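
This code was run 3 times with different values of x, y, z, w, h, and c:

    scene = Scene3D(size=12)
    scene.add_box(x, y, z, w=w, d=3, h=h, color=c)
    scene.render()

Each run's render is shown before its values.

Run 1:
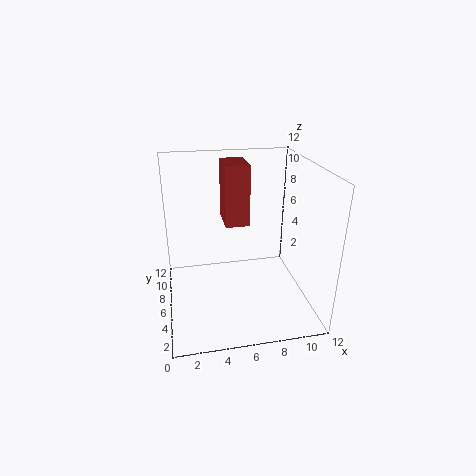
x = 5; y = 6; z = 7; w = 2; h = 5; c = 'brown'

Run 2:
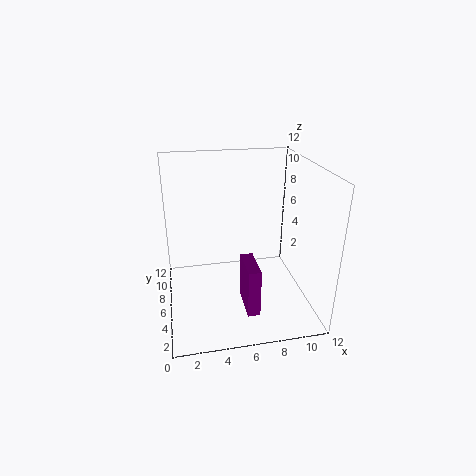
x = 6; y = 2; z = 1; w = 1; h = 4; c = 'purple'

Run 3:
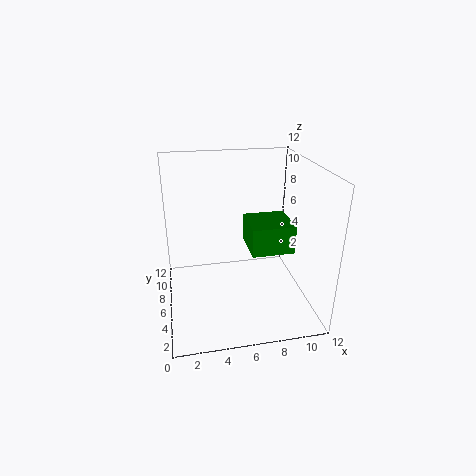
x = 6; y = 1; z = 7; w = 3; h = 2; c = 'green'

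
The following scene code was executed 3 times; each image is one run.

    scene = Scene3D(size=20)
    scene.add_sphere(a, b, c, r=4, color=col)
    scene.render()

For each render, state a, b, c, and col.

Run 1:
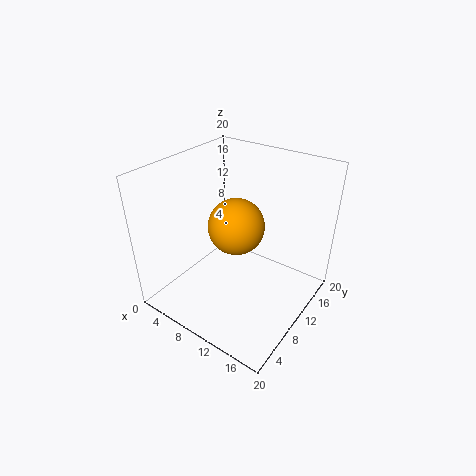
a = 9
b = 11
c = 11
col = 'orange'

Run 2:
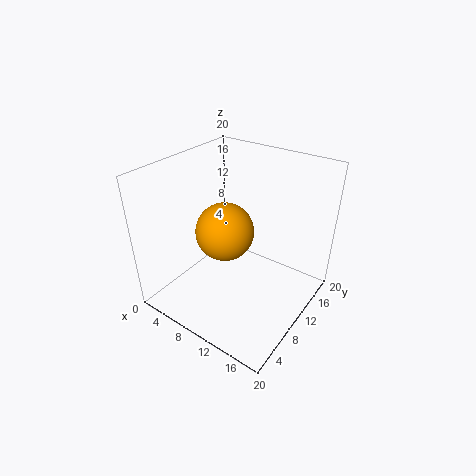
a = 8.5
b = 9
c = 11
col = 'orange'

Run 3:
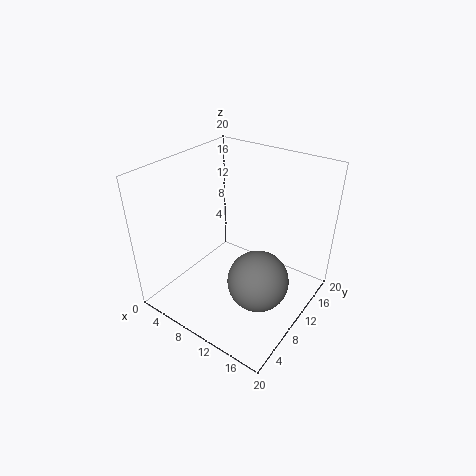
a = 15
b = 7.5
c = 6.5
col = 'gray'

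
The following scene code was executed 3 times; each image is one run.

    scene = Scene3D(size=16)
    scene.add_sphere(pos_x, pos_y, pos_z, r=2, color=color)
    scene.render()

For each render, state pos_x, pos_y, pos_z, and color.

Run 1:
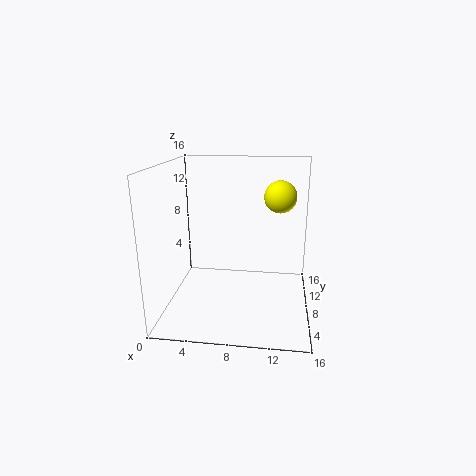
pos_x = 12.5; pos_y = 13.5; pos_z = 11.5; color = 'yellow'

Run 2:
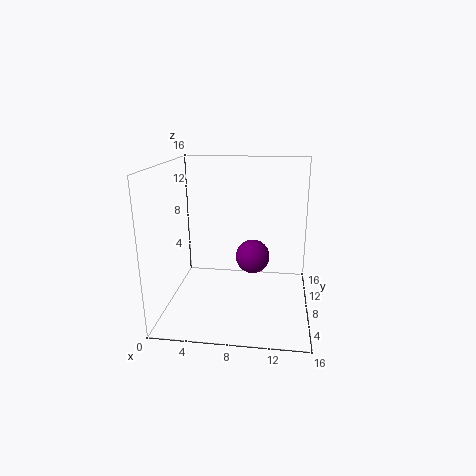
pos_x = 9.5; pos_y = 10; pos_z = 5; color = 'purple'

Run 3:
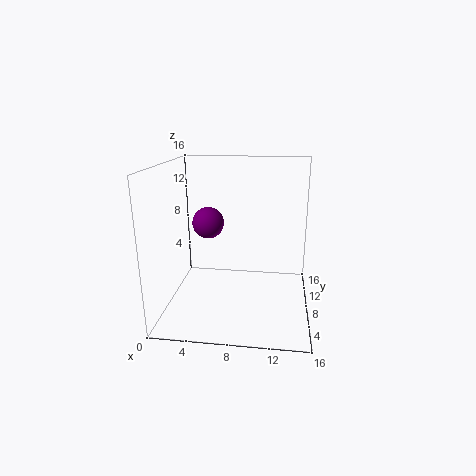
pos_x = 3.5; pos_y = 13; pos_z = 8; color = 'purple'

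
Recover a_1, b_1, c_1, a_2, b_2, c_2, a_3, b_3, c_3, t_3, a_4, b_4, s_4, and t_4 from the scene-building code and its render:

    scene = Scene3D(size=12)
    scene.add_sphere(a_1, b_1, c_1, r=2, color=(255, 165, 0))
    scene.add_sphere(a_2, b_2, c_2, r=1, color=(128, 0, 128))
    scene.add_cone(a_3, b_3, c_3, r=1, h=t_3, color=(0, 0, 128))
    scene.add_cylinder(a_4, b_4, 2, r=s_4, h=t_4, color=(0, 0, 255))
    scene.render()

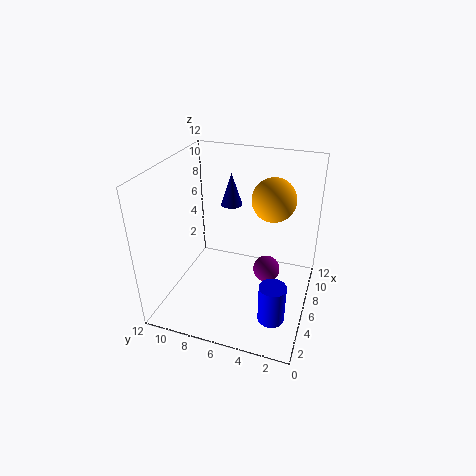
a_1 = 10; b_1 = 4; c_1 = 8; a_2 = 4; b_2 = 3; c_2 = 5; a_3 = 10; b_3 = 8; c_3 = 7; t_3 = 3; a_4 = 2; b_4 = 2; s_4 = 1; t_4 = 3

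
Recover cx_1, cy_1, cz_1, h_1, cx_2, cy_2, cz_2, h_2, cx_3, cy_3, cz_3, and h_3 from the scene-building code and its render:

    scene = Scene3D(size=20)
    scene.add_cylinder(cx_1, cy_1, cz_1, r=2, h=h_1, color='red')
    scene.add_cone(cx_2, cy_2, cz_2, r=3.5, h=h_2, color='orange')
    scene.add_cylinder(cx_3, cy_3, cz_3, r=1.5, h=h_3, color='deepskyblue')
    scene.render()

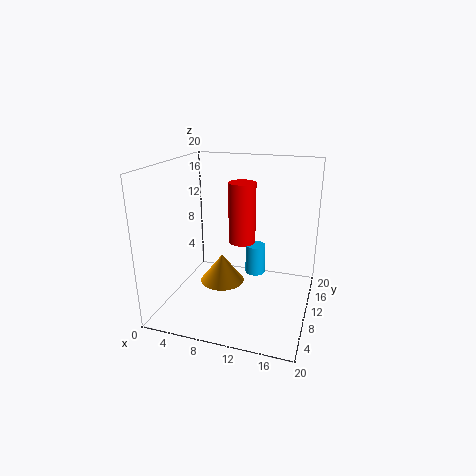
cx_1 = 9.5; cy_1 = 13.5; cz_1 = 8; h_1 = 9; cx_2 = 6; cy_2 = 14; cz_2 = 0.5; h_2 = 4.5; cx_3 = 11.5; cy_3 = 14; cz_3 = 3; h_3 = 4.5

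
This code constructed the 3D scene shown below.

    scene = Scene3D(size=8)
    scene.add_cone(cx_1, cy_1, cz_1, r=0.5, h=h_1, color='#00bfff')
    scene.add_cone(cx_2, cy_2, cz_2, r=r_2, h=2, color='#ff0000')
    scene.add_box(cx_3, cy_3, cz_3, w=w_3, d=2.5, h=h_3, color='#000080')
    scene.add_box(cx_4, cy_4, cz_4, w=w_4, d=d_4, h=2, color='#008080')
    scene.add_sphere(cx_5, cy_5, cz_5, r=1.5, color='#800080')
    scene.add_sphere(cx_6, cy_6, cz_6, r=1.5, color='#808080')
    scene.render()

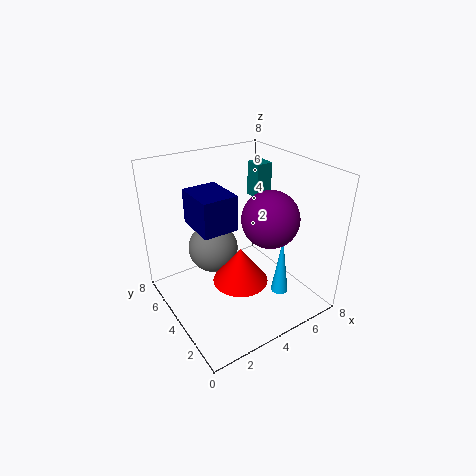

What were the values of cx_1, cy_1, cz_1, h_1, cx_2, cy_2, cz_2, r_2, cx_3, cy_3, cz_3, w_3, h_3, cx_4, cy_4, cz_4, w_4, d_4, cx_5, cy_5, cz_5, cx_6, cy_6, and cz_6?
cx_1 = 6; cy_1 = 2.5; cz_1 = 0.5; h_1 = 3.5; cx_2 = 3.5; cy_2 = 3; cz_2 = 2; r_2 = 1.5; cx_3 = 2; cy_3 = 4; cz_3 = 4.5; w_3 = 2; h_3 = 2; cx_4 = 6; cy_4 = 5; cz_4 = 5.5; w_4 = 1; d_4 = 1; cx_5 = 5; cy_5 = 2.5; cz_5 = 5.5; cx_6 = 3.5; cy_6 = 6; cz_6 = 2.5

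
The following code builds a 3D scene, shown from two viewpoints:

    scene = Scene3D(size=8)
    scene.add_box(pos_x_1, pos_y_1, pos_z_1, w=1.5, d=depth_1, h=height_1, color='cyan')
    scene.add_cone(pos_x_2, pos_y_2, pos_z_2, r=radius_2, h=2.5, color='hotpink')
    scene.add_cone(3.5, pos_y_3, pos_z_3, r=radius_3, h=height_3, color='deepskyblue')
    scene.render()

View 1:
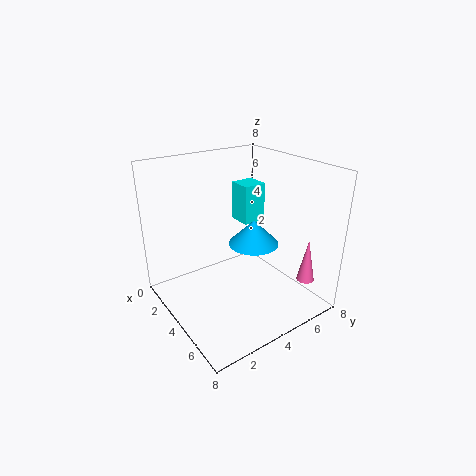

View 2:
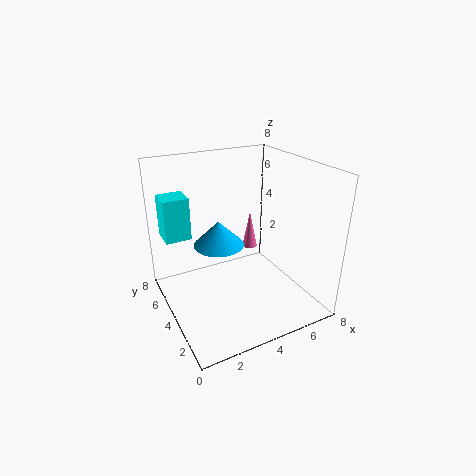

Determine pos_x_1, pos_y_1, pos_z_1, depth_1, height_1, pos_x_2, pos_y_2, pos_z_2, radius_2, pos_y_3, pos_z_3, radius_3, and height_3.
pos_x_1 = 0.5; pos_y_1 = 6; pos_z_1 = 3.5; depth_1 = 1.5; height_1 = 2.5; pos_x_2 = 6.5; pos_y_2 = 7; pos_z_2 = 1.5; radius_2 = 0.5; pos_y_3 = 5.5; pos_z_3 = 3; radius_3 = 1.5; height_3 = 1.5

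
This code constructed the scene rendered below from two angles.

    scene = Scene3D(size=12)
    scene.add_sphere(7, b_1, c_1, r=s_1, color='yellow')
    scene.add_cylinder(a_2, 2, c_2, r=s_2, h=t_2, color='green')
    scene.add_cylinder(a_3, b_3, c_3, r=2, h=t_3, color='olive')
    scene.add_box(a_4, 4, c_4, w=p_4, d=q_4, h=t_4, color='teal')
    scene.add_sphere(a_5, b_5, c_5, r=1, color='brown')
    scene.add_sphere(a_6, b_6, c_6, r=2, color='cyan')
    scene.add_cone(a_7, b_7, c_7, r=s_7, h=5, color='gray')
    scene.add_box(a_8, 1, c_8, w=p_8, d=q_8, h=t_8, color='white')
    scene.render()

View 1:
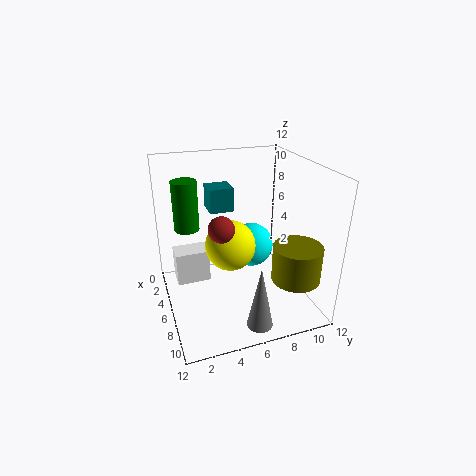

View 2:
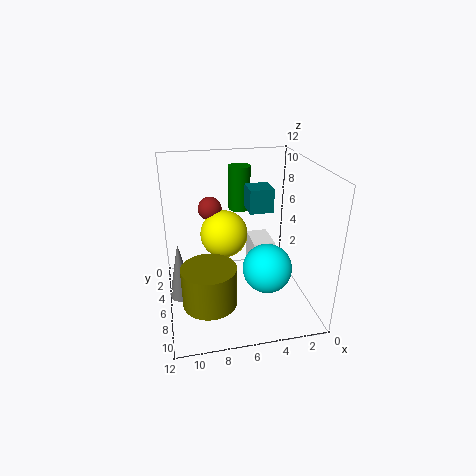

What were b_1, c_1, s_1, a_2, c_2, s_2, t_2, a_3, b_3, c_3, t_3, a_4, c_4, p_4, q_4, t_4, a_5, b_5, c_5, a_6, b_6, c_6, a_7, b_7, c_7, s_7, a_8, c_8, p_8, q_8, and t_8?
b_1 = 5, c_1 = 6, s_1 = 2, a_2 = 5, c_2 = 7, s_2 = 1, t_2 = 4, a_3 = 9, b_3 = 10, c_3 = 3, t_3 = 3, a_4 = 3, c_4 = 8, p_4 = 2, q_4 = 2, t_4 = 2, a_5 = 8, b_5 = 4, c_5 = 8, a_6 = 4, b_6 = 8, c_6 = 4, a_7 = 11, b_7 = 6, c_7 = 1, s_7 = 1, a_8 = 2, c_8 = 1, p_8 = 2, q_8 = 3, t_8 = 3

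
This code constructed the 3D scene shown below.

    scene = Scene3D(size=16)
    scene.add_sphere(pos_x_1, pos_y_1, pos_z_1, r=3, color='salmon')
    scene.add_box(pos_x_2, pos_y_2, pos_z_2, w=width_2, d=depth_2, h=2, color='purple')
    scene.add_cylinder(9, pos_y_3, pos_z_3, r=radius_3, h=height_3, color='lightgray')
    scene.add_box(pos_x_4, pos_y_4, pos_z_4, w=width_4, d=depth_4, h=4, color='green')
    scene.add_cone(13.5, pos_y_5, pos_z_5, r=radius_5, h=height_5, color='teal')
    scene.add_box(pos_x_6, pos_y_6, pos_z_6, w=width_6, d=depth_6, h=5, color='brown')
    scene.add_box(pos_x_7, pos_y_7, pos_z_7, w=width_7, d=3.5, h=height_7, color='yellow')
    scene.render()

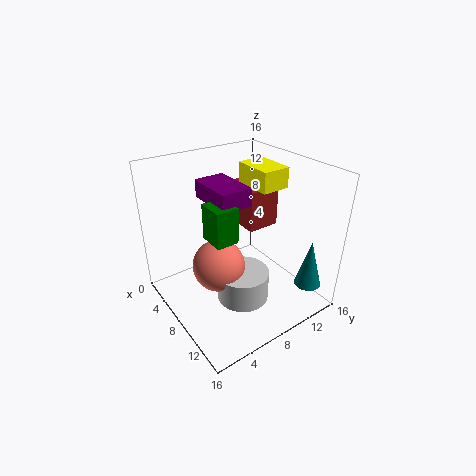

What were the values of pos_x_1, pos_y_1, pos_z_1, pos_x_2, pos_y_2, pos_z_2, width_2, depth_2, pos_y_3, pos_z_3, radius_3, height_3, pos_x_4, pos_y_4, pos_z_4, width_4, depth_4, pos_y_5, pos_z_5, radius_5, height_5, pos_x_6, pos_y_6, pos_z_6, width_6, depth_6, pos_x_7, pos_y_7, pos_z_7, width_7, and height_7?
pos_x_1 = 7; pos_y_1 = 6; pos_z_1 = 4.5; pos_x_2 = 3.5; pos_y_2 = 5.5; pos_z_2 = 12; width_2 = 5.5; depth_2 = 3.5; pos_y_3 = 8; pos_z_3 = 0.5; radius_3 = 3; height_3 = 3.5; pos_x_4 = 6.5; pos_y_4 = 4.5; pos_z_4 = 8.5; width_4 = 3; depth_4 = 2.5; pos_y_5 = 14; pos_z_5 = 2.5; radius_5 = 1.5; height_5 = 5.5; pos_x_6 = 1.5; pos_y_6 = 11; pos_z_6 = 7; width_6 = 5; depth_6 = 4; pos_x_7 = 2.5; pos_y_7 = 12; pos_z_7 = 12; width_7 = 5; height_7 = 2.5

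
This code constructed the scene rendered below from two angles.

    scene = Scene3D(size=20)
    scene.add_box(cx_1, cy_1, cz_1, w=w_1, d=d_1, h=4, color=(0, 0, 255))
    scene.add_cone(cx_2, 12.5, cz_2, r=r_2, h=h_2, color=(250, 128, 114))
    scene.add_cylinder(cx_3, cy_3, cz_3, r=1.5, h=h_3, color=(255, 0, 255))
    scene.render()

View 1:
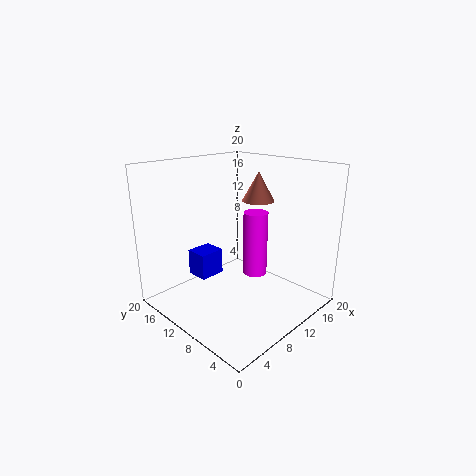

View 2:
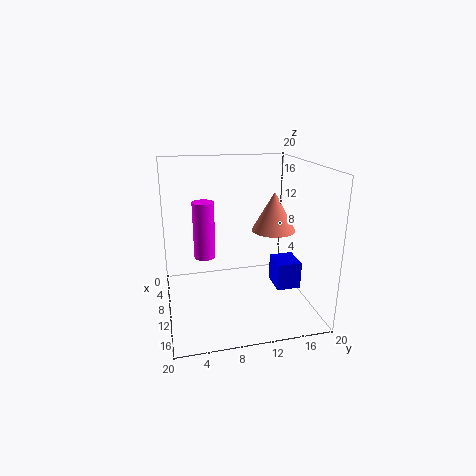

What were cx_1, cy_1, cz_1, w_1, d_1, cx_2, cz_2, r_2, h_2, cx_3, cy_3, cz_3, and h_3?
cx_1 = 8; cy_1 = 15.5; cz_1 = 2; w_1 = 4; d_1 = 3.5; cx_2 = 17; cz_2 = 13.5; r_2 = 2.5; h_2 = 4.5; cx_3 = 8.5; cy_3 = 5.5; cz_3 = 7; h_3 = 8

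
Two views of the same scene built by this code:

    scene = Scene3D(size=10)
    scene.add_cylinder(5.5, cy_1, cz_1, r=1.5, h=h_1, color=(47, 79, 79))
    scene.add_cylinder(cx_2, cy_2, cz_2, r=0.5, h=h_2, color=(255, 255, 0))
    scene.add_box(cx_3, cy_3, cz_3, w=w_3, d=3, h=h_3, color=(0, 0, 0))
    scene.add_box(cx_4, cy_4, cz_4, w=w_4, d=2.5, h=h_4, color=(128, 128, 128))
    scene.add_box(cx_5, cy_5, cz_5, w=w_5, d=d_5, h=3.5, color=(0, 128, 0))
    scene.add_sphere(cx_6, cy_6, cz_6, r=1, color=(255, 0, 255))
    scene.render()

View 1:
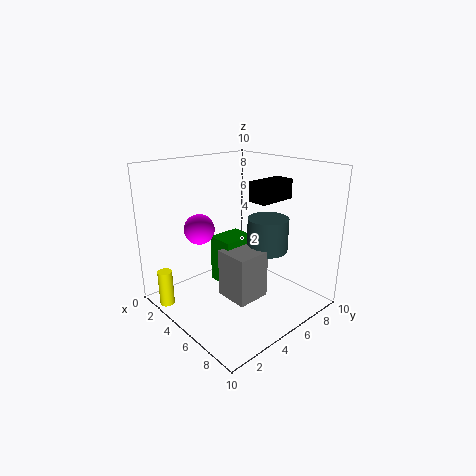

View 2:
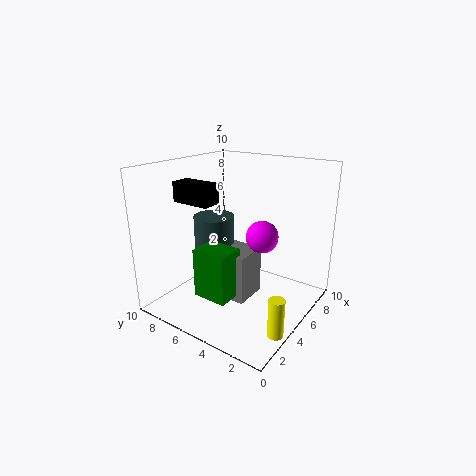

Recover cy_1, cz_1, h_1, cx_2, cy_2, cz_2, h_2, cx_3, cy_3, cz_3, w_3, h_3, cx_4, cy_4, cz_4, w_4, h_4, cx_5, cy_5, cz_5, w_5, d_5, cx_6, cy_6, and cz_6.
cy_1 = 7.5
cz_1 = 3.5
h_1 = 2.5
cx_2 = 2.5
cy_2 = 0.5
cz_2 = 0.5
h_2 = 2.5
cx_3 = 4
cy_3 = 7
cz_3 = 7
w_3 = 1.5
h_3 = 1.5
cx_4 = 4
cy_4 = 4
cz_4 = 0.5
w_4 = 2.5
h_4 = 3.5
cx_5 = 2.5
cy_5 = 4.5
cz_5 = 1
w_5 = 2
d_5 = 2.5
cx_6 = 4
cy_6 = 2.5
cz_6 = 6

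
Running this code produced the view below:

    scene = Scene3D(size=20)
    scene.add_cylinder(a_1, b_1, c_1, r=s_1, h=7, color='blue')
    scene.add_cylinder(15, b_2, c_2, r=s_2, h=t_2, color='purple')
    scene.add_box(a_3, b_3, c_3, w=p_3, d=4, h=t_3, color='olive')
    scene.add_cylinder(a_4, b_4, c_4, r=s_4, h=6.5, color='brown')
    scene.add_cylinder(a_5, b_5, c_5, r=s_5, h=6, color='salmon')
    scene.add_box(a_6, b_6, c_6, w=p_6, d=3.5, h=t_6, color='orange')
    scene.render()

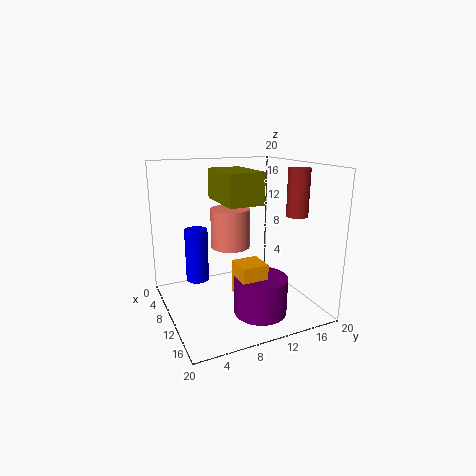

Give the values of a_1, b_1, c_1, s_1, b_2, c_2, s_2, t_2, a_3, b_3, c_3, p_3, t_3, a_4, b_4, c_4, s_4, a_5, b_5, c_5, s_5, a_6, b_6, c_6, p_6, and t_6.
a_1 = 10; b_1 = 4; c_1 = 5; s_1 = 1.5; b_2 = 11; c_2 = 1; s_2 = 3.5; t_2 = 5; a_3 = 12.5; b_3 = 5; c_3 = 16.5; p_3 = 6.5; t_3 = 3.5; a_4 = 13; b_4 = 17.5; c_4 = 13; s_4 = 1.5; a_5 = 5; b_5 = 11; c_5 = 7; s_5 = 3; a_6 = 12.5; b_6 = 8; c_6 = 3.5; p_6 = 3.5; t_6 = 4.5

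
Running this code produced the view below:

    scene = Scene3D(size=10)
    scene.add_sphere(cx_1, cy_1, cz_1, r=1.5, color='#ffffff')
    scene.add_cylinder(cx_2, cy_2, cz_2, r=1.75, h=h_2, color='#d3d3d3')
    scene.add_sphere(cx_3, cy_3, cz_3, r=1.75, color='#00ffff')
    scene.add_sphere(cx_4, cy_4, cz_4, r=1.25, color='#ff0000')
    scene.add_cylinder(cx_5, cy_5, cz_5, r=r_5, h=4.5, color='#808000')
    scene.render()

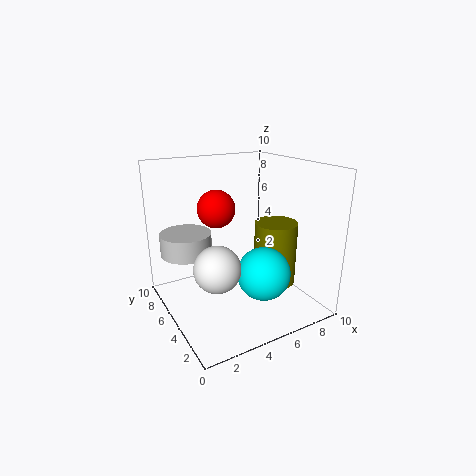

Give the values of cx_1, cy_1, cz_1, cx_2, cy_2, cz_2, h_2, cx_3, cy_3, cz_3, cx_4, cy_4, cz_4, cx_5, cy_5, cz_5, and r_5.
cx_1 = 2.5
cy_1 = 3.25
cz_1 = 4
cx_2 = 1.75
cy_2 = 6.5
cz_2 = 4
h_2 = 1.5
cx_3 = 5.5
cy_3 = 2.5
cz_3 = 3.25
cx_4 = 3.5
cy_4 = 5.25
cz_4 = 7.25
cx_5 = 7.5
cy_5 = 4
cz_5 = 1.5
r_5 = 1.5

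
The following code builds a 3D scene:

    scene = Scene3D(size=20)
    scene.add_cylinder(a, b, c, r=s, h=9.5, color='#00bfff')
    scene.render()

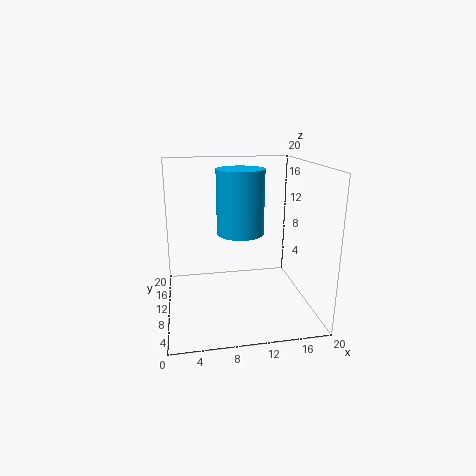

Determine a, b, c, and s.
a = 11; b = 13.5; c = 9.5; s = 3.5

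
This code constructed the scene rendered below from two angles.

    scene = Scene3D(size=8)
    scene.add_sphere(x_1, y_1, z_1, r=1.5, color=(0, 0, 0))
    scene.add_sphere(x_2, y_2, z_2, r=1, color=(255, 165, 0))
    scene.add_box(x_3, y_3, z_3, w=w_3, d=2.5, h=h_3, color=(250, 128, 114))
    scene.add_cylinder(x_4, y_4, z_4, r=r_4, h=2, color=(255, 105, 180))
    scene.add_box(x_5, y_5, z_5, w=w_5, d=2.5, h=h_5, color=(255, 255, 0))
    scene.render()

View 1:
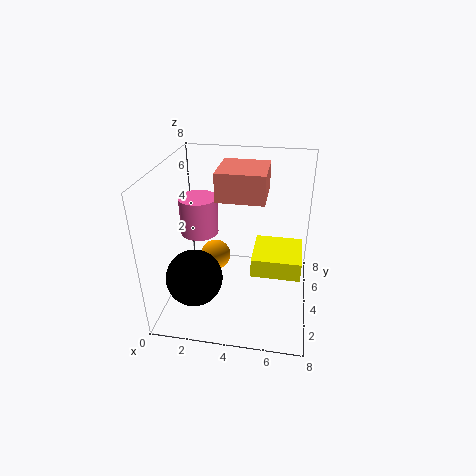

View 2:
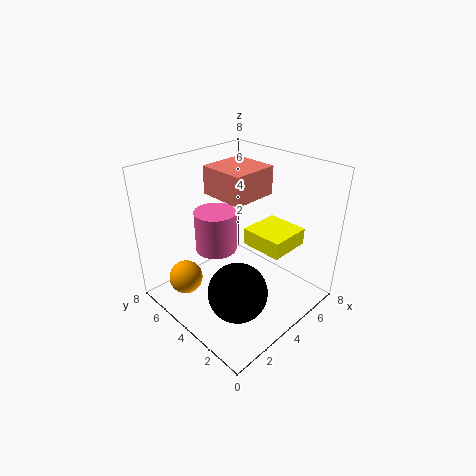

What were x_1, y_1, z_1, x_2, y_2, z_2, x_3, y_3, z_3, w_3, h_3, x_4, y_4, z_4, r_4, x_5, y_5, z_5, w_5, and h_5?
x_1 = 2; y_1 = 2; z_1 = 2.5; x_2 = 2; y_2 = 6.5; z_2 = 1; x_3 = 3; y_3 = 3; z_3 = 6.5; w_3 = 2.5; h_3 = 1.5; x_4 = 2; y_4 = 3.5; z_4 = 4.5; r_4 = 1; x_5 = 5; y_5 = 2; z_5 = 3; w_5 = 2.5; h_5 = 1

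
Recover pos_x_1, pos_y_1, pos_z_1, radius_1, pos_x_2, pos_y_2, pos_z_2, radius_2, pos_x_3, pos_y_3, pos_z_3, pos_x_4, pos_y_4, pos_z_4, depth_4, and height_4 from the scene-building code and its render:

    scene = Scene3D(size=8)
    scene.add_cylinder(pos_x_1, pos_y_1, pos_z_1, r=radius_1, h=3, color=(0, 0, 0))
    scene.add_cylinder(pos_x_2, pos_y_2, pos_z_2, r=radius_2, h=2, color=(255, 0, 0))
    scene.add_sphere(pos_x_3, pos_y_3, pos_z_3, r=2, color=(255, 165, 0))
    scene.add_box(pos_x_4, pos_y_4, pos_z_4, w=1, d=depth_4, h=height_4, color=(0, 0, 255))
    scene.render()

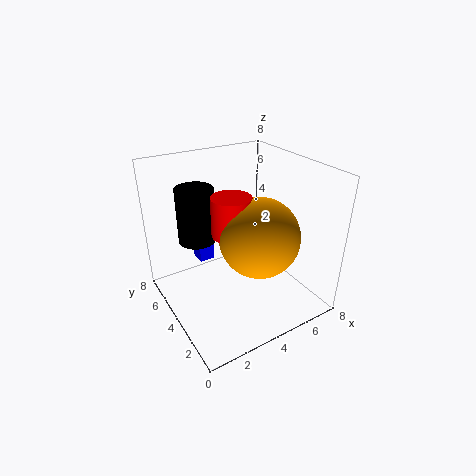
pos_x_1 = 2, pos_y_1 = 5, pos_z_1 = 4, radius_1 = 1, pos_x_2 = 3, pos_y_2 = 3, pos_z_2 = 5, radius_2 = 1, pos_x_3 = 4, pos_y_3 = 2, pos_z_3 = 5, pos_x_4 = 3, pos_y_4 = 7, pos_z_4 = 1, depth_4 = 1, height_4 = 2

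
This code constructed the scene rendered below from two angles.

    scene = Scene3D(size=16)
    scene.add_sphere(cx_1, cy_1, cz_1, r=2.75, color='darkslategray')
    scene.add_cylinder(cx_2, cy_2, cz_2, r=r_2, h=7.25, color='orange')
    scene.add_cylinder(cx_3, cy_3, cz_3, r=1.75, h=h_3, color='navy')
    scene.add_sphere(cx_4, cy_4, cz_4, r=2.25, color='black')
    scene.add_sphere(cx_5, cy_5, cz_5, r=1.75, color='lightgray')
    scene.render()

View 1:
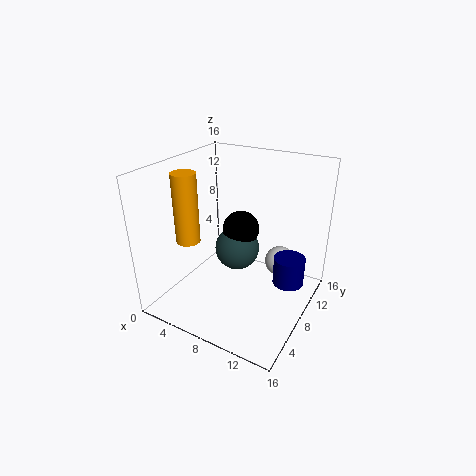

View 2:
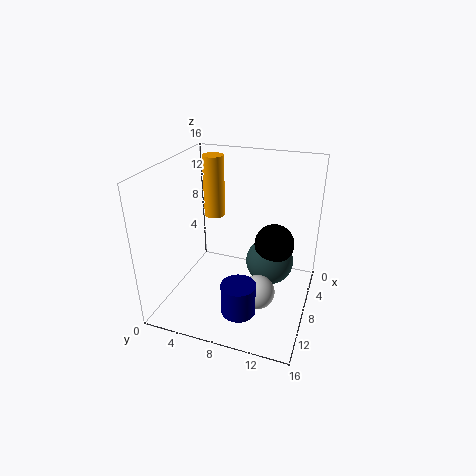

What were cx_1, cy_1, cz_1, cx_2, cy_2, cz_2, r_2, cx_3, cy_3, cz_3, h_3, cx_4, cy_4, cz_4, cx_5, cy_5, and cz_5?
cx_1 = 6
cy_1 = 11.25
cz_1 = 4.5
cx_2 = 4.5
cy_2 = 3.75
cz_2 = 8.75
r_2 = 1.25
cx_3 = 13.5
cy_3 = 10
cz_3 = 2.75
h_3 = 3.25
cx_4 = 6.25
cy_4 = 11.75
cz_4 = 7
cx_5 = 11.75
cy_5 = 11.5
cz_5 = 4.25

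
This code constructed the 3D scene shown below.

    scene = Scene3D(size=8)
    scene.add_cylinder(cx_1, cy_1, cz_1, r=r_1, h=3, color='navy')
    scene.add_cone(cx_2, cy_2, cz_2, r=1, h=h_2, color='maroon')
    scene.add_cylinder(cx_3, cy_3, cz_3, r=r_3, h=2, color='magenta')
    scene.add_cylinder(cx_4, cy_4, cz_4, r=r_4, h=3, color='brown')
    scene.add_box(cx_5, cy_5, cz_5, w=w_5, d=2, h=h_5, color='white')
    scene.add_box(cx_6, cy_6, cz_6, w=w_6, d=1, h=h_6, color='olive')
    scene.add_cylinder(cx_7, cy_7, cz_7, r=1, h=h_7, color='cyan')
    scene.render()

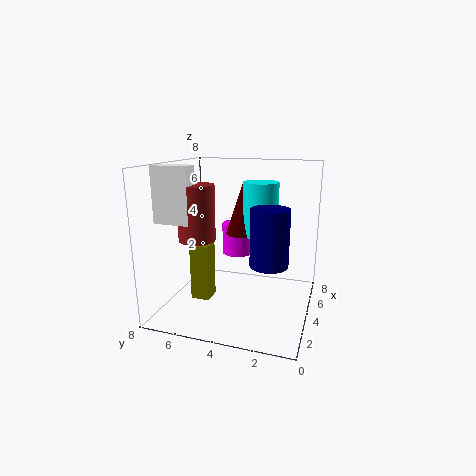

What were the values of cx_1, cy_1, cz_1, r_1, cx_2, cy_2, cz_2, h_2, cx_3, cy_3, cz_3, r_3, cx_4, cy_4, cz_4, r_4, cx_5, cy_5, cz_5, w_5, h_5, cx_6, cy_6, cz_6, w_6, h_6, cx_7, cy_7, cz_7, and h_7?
cx_1 = 3
cy_1 = 2
cz_1 = 3
r_1 = 1
cx_2 = 5
cy_2 = 4
cz_2 = 4
h_2 = 3
cx_3 = 7
cy_3 = 5
cz_3 = 2
r_3 = 1
cx_4 = 3
cy_4 = 6
cz_4 = 4
r_4 = 1
cx_5 = 2
cy_5 = 6
cz_5 = 5
w_5 = 1
h_5 = 3
cx_6 = 2
cy_6 = 5
cz_6 = 1
w_6 = 1
h_6 = 3
cx_7 = 5
cy_7 = 3
cz_7 = 4
h_7 = 3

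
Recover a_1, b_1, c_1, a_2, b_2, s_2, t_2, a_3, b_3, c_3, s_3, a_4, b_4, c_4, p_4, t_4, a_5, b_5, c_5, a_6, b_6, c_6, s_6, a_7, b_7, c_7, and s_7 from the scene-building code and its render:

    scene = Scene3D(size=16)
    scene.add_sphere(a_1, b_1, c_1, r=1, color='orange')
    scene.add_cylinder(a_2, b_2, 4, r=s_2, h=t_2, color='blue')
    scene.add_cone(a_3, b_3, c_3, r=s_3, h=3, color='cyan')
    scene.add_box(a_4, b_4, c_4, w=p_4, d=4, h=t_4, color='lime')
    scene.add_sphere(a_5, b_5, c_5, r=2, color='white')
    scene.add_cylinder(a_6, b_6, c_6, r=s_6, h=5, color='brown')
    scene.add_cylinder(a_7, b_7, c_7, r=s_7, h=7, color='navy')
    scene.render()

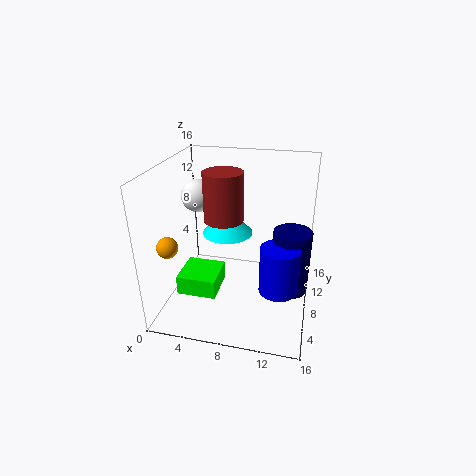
a_1 = 3
b_1 = 1
c_1 = 10
a_2 = 13
b_2 = 5
s_2 = 2
t_2 = 5
a_3 = 6
b_3 = 11
c_3 = 7
s_3 = 3
a_4 = 3
b_4 = 2
c_4 = 4
p_4 = 4
t_4 = 2
a_5 = 2
b_5 = 12
c_5 = 11
a_6 = 7
b_6 = 6
c_6 = 11
s_6 = 2
a_7 = 14
b_7 = 7
c_7 = 3
s_7 = 2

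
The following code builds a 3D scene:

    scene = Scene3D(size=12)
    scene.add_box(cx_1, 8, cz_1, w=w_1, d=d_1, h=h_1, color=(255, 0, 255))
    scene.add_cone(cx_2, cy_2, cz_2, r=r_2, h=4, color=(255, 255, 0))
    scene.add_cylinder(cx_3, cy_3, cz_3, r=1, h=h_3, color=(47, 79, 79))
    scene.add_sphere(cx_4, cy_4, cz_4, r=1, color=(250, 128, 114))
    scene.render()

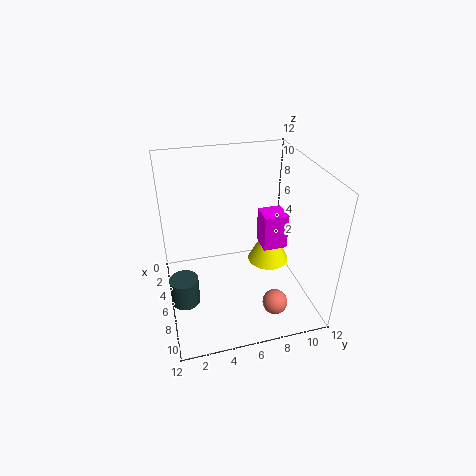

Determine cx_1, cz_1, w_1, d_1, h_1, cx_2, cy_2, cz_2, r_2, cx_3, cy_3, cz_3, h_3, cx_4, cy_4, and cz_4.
cx_1 = 5; cz_1 = 5; w_1 = 2; d_1 = 2; h_1 = 3; cx_2 = 3; cy_2 = 10; cz_2 = 1; r_2 = 2; cx_3 = 10; cy_3 = 1; cz_3 = 4; h_3 = 2; cx_4 = 10; cy_4 = 8; cz_4 = 2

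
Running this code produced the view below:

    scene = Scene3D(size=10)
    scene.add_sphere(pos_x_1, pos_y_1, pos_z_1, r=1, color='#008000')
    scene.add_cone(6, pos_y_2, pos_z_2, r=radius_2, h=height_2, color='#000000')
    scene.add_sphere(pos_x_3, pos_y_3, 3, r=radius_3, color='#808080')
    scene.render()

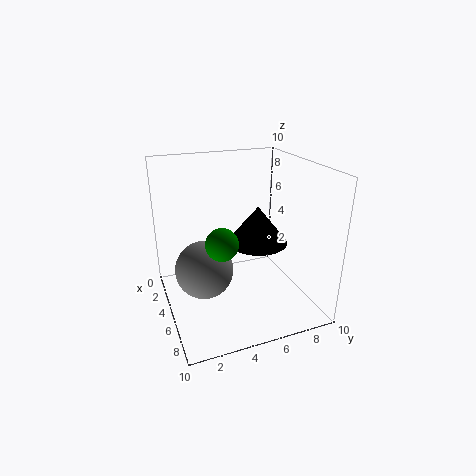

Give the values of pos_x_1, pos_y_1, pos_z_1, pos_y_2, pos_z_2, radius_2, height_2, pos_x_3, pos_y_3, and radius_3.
pos_x_1 = 7.5
pos_y_1 = 3
pos_z_1 = 6
pos_y_2 = 6
pos_z_2 = 5
radius_2 = 2
height_2 = 2.5
pos_x_3 = 5
pos_y_3 = 2.5
radius_3 = 2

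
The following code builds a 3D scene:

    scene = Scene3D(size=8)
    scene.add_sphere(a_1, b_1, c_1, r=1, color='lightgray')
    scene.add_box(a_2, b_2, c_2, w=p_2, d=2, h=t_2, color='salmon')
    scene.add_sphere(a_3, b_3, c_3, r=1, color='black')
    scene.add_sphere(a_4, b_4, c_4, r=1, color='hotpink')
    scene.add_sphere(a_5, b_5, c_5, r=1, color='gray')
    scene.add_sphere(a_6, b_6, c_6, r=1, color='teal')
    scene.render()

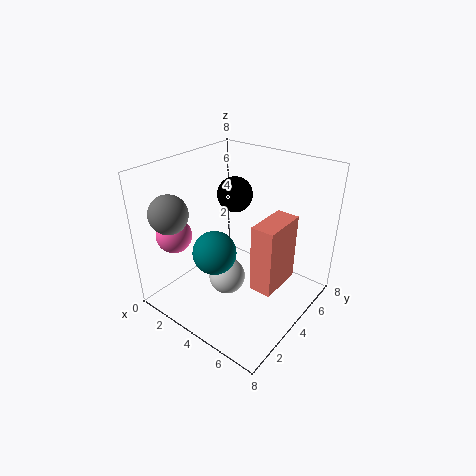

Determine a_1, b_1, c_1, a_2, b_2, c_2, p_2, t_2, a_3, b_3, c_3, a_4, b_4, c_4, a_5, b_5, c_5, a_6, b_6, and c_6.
a_1 = 4, b_1 = 3, c_1 = 2, a_2 = 7, b_2 = 1, c_2 = 4, p_2 = 1, t_2 = 3, a_3 = 3, b_3 = 5, c_3 = 6, a_4 = 1, b_4 = 2, c_4 = 4, a_5 = 2, b_5 = 1, c_5 = 6, a_6 = 5, b_6 = 1, c_6 = 5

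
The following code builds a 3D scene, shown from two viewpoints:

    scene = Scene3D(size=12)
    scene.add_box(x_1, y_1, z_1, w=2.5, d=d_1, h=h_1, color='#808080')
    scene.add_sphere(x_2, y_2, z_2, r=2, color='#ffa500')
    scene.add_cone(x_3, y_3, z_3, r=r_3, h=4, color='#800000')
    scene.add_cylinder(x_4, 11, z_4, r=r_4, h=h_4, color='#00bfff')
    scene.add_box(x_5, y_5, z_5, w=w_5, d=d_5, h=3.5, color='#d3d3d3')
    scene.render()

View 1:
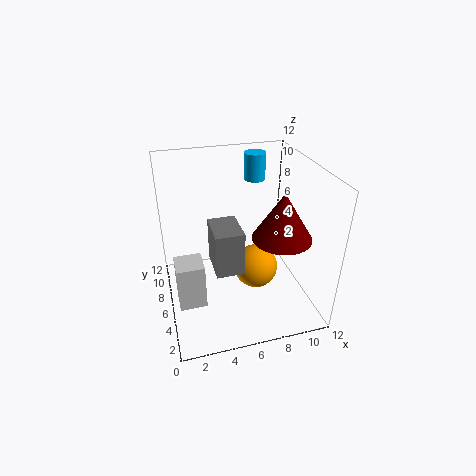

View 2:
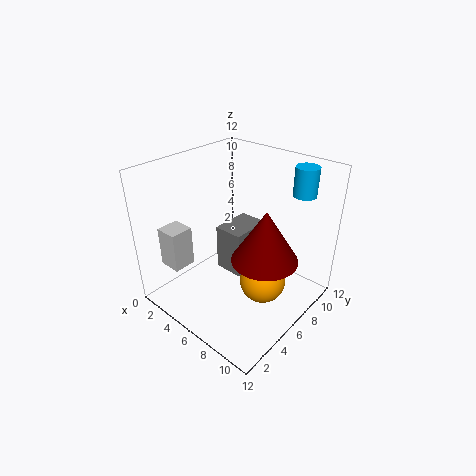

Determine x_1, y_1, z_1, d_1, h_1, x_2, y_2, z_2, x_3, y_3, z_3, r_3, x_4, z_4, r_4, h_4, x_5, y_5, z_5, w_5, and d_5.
x_1 = 4
y_1 = 5.5
z_1 = 2.5
d_1 = 3.5
h_1 = 4
x_2 = 8
y_2 = 7
z_2 = 2
x_3 = 9.5
y_3 = 5
z_3 = 6
r_3 = 2.5
x_4 = 9
z_4 = 9
r_4 = 1
h_4 = 2.5
x_5 = 0.5
y_5 = 2
z_5 = 3
w_5 = 2
d_5 = 2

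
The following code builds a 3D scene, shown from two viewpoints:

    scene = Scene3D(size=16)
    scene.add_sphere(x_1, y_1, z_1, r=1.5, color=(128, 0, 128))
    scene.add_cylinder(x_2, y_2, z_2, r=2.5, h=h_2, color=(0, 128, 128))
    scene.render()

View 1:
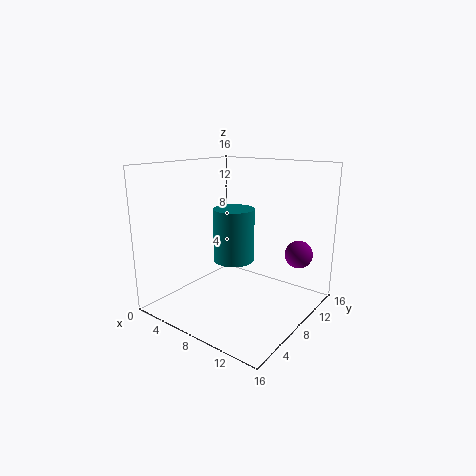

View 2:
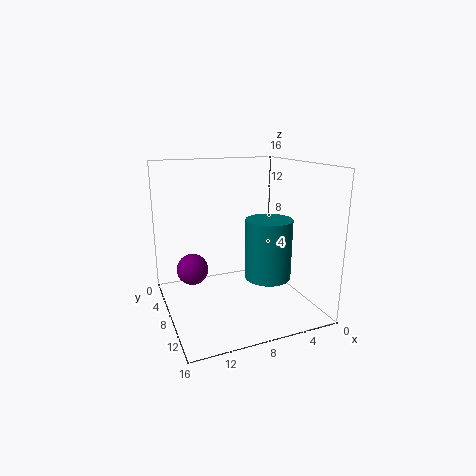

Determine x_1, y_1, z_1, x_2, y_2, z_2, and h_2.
x_1 = 14, y_1 = 11, z_1 = 6.5, x_2 = 5.5, y_2 = 10.5, z_2 = 4, h_2 = 6.5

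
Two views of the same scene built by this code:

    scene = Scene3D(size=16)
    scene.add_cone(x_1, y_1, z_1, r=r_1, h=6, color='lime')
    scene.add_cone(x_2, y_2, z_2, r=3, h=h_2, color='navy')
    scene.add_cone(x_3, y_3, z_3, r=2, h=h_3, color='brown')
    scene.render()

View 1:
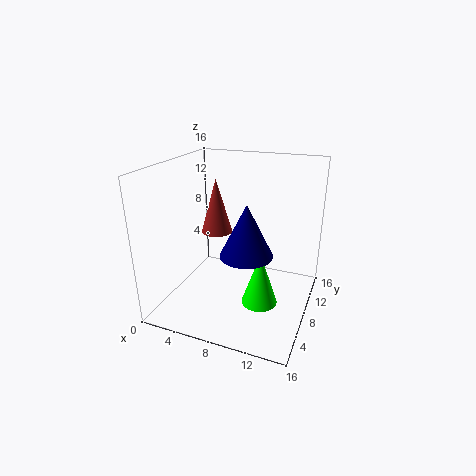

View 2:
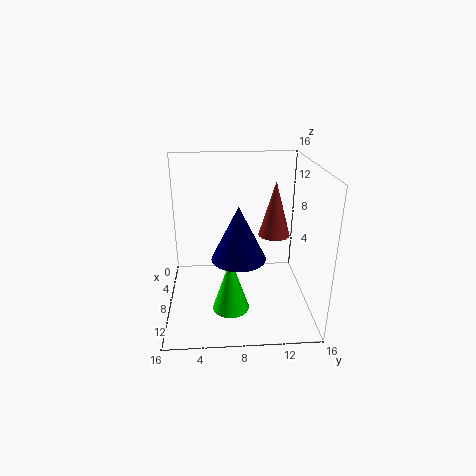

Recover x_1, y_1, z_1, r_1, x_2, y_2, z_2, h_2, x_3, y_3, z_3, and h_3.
x_1 = 11; y_1 = 7; z_1 = 1; r_1 = 2; x_2 = 9; y_2 = 8; z_2 = 6; h_2 = 6; x_3 = 3; y_3 = 13; z_3 = 6; h_3 = 7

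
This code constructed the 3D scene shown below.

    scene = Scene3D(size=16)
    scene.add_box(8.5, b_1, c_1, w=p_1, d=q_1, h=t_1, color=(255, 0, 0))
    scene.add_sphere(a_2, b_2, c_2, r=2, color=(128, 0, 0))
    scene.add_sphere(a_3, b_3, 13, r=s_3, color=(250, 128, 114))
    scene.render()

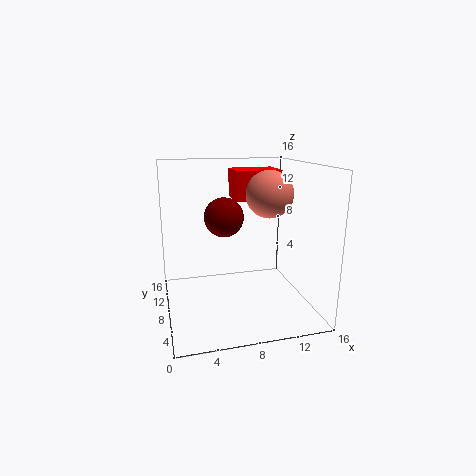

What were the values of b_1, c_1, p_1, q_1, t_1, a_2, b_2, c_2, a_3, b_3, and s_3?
b_1 = 10.5, c_1 = 11.5, p_1 = 5.5, q_1 = 4, t_1 = 3.5, a_2 = 6, b_2 = 6, c_2 = 11, a_3 = 11, b_3 = 6.5, s_3 = 2.5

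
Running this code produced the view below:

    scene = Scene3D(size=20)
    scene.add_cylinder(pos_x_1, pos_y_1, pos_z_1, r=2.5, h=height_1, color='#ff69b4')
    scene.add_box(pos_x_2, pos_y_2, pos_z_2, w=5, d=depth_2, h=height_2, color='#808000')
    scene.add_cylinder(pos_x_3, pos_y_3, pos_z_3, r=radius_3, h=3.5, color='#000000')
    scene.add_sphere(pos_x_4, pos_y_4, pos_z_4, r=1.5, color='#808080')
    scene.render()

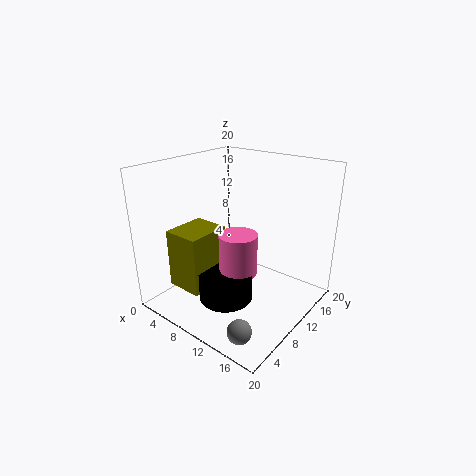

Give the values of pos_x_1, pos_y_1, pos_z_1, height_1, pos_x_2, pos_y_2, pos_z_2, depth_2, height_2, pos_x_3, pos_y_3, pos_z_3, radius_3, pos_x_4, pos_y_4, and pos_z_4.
pos_x_1 = 12
pos_y_1 = 7.5
pos_z_1 = 6.5
height_1 = 5.5
pos_x_2 = 4
pos_y_2 = 2.5
pos_z_2 = 4
depth_2 = 6
height_2 = 8
pos_x_3 = 11.5
pos_y_3 = 5.5
pos_z_3 = 3.5
radius_3 = 3.5
pos_x_4 = 16.5
pos_y_4 = 2
pos_z_4 = 2.5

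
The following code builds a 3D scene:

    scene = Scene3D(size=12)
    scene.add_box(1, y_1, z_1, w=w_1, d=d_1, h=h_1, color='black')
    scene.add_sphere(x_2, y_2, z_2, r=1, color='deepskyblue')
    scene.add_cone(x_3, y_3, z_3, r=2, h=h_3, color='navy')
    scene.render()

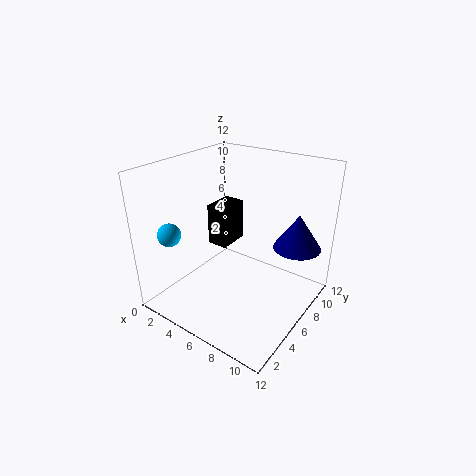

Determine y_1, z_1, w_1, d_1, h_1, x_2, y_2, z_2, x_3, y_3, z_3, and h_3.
y_1 = 8, z_1 = 3, w_1 = 2, d_1 = 3, h_1 = 4, x_2 = 1, y_2 = 3, z_2 = 6, x_3 = 10, y_3 = 9, z_3 = 5, h_3 = 3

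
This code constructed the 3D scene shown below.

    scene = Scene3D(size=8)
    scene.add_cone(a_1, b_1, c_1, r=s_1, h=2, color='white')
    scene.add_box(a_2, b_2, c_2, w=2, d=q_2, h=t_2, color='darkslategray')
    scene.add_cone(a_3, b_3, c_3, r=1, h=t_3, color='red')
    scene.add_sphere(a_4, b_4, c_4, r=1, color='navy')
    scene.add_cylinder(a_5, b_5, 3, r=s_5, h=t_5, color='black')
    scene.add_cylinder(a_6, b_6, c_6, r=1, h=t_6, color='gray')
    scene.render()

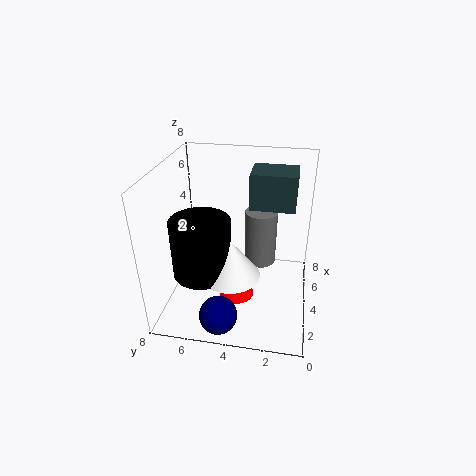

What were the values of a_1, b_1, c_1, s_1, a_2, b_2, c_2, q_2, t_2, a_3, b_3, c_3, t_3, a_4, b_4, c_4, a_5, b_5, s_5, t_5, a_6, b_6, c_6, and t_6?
a_1 = 2; b_1 = 4; c_1 = 3; s_1 = 1.5; a_2 = 4.5; b_2 = 1; c_2 = 5.5; q_2 = 2.5; t_2 = 2; a_3 = 3.5; b_3 = 4; c_3 = 0.5; t_3 = 1; a_4 = 1; b_4 = 4.5; c_4 = 1; a_5 = 2; b_5 = 5.5; s_5 = 1.5; t_5 = 3; a_6 = 6.5; b_6 = 3; c_6 = 1; t_6 = 3.5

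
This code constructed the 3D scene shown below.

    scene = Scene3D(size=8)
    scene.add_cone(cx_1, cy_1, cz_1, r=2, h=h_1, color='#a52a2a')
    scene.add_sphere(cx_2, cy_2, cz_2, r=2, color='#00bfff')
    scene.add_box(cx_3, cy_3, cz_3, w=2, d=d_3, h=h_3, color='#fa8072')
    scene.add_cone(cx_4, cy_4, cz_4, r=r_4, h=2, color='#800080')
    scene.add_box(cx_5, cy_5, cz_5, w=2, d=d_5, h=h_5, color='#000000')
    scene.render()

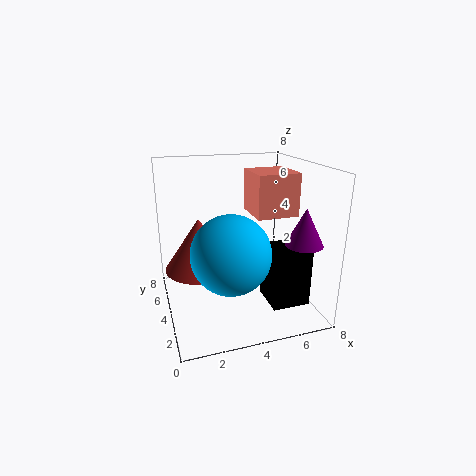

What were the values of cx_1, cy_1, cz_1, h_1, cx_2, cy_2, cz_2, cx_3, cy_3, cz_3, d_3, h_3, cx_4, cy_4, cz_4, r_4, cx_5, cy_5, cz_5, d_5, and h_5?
cx_1 = 2, cy_1 = 5, cz_1 = 2, h_1 = 3, cx_2 = 3, cy_2 = 2, cz_2 = 4, cx_3 = 4, cy_3 = 1, cz_3 = 6, d_3 = 2, h_3 = 2, cx_4 = 7, cy_4 = 2, cz_4 = 4, r_4 = 1, cx_5 = 5, cy_5 = 1, cz_5 = 1, d_5 = 2, h_5 = 3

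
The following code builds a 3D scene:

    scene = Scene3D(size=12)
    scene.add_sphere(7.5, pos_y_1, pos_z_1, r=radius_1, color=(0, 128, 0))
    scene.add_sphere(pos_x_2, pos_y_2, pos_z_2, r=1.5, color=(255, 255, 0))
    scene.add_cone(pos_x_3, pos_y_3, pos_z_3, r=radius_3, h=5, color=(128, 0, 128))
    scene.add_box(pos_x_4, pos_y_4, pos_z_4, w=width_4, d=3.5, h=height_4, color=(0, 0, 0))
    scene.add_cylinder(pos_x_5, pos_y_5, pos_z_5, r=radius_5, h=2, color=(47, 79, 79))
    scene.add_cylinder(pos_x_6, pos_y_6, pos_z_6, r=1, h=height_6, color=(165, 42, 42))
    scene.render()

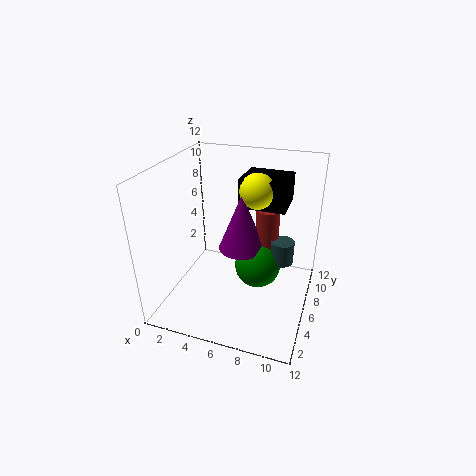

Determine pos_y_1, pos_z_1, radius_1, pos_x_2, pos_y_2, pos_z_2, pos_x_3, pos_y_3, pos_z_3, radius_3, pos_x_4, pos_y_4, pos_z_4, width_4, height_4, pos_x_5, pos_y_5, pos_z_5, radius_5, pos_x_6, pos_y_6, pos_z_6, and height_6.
pos_y_1 = 7; pos_z_1 = 3; radius_1 = 2; pos_x_2 = 7; pos_y_2 = 8; pos_z_2 = 9.5; pos_x_3 = 6; pos_y_3 = 7; pos_z_3 = 4.5; radius_3 = 2; pos_x_4 = 5.5; pos_y_4 = 7.5; pos_z_4 = 8; width_4 = 4; height_4 = 2.5; pos_x_5 = 9.5; pos_y_5 = 7.5; pos_z_5 = 3.5; radius_5 = 1; pos_x_6 = 8; pos_y_6 = 8; pos_z_6 = 3; height_6 = 5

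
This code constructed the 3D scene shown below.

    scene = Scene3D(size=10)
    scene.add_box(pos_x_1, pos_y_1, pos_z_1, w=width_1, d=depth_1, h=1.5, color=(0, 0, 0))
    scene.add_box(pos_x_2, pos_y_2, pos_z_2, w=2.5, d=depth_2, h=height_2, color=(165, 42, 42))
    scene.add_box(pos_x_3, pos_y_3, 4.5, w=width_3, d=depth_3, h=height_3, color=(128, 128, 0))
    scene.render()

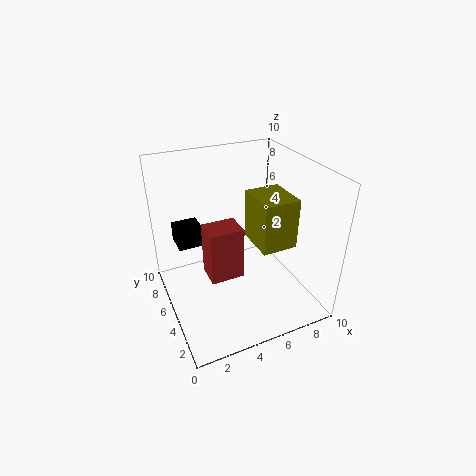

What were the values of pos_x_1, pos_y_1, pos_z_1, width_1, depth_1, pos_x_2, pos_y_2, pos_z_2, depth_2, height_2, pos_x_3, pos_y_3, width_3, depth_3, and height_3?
pos_x_1 = 1.5
pos_y_1 = 8
pos_z_1 = 3
width_1 = 2
depth_1 = 2
pos_x_2 = 3
pos_y_2 = 5
pos_z_2 = 1.5
depth_2 = 2
height_2 = 4
pos_x_3 = 6
pos_y_3 = 3
width_3 = 2.5
depth_3 = 3
height_3 = 3.5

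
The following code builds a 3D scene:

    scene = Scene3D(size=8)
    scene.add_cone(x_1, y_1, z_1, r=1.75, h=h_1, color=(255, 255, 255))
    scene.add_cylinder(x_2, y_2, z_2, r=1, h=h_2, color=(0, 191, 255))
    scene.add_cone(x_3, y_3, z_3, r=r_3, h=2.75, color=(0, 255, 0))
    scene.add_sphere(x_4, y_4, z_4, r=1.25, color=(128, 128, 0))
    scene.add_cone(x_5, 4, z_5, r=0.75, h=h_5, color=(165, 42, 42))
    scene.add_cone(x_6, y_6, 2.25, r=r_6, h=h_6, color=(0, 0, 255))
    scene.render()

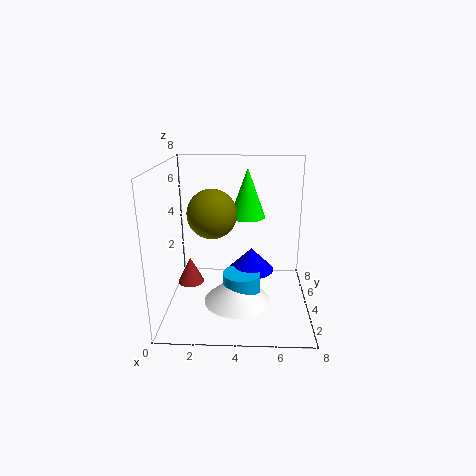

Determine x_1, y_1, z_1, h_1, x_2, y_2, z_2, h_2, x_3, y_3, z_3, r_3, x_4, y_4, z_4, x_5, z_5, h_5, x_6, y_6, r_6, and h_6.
x_1 = 4
y_1 = 2.5
z_1 = 1
h_1 = 1.5
x_2 = 4.25
y_2 = 2.75
z_2 = 0.75
h_2 = 1.75
x_3 = 4.5
y_3 = 4.75
z_3 = 5
r_3 = 1
x_4 = 2.75
y_4 = 2.75
z_4 = 5.75
x_5 = 1.25
z_5 = 1.25
h_5 = 1.5
x_6 = 4.75
y_6 = 3.75
r_6 = 1.25
h_6 = 1.25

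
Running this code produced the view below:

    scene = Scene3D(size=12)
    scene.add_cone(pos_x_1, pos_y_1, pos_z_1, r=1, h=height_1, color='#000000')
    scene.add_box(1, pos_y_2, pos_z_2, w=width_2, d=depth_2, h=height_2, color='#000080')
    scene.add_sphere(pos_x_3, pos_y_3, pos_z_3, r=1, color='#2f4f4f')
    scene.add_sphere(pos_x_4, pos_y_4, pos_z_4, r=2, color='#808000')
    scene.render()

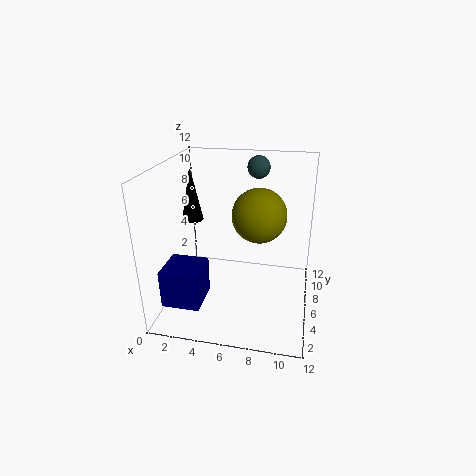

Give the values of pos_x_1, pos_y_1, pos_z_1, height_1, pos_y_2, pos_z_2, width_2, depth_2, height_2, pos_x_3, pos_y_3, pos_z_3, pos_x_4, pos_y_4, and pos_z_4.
pos_x_1 = 1, pos_y_1 = 9, pos_z_1 = 6, height_1 = 5, pos_y_2 = 1, pos_z_2 = 2, width_2 = 3, depth_2 = 3, height_2 = 3, pos_x_3 = 7, pos_y_3 = 10, pos_z_3 = 11, pos_x_4 = 8, pos_y_4 = 4, pos_z_4 = 9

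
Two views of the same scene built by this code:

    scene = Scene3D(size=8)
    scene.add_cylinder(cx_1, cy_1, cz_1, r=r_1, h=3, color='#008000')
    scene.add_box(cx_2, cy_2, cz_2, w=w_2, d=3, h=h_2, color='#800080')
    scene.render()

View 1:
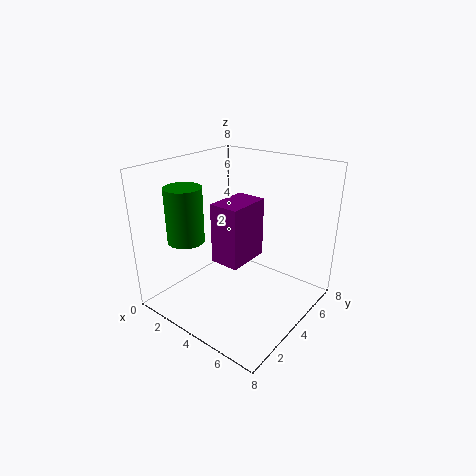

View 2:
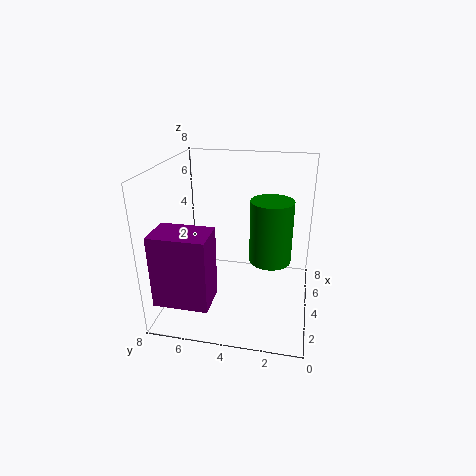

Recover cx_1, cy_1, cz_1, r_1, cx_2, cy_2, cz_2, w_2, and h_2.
cx_1 = 2; cy_1 = 2; cz_1 = 4; r_1 = 1; cx_2 = 1; cy_2 = 5; cz_2 = 1; w_2 = 2; h_2 = 4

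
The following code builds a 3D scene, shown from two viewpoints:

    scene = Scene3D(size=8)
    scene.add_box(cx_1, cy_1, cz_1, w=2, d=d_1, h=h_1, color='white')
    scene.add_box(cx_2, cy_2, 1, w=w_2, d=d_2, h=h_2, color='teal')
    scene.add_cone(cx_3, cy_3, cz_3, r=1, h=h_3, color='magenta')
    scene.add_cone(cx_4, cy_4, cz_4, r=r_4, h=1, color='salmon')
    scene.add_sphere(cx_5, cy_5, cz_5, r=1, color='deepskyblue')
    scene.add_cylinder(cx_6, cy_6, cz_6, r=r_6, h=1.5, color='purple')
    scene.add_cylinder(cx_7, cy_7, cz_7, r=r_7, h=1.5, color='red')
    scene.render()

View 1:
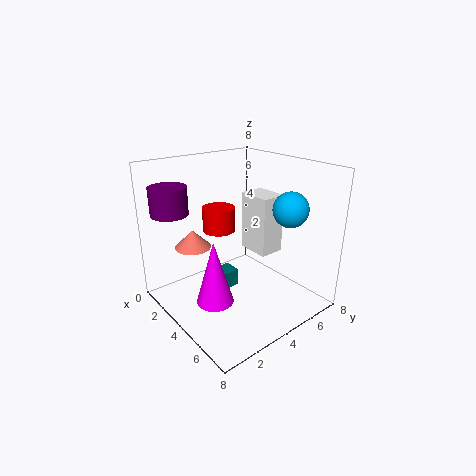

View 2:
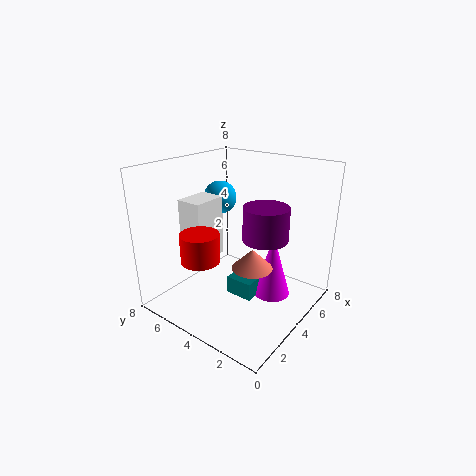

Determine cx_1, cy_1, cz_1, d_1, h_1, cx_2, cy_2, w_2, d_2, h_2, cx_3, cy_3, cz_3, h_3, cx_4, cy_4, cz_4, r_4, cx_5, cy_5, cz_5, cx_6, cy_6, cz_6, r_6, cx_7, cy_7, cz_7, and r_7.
cx_1 = 2.5; cy_1 = 5.5; cz_1 = 2.5; d_1 = 1.5; h_1 = 3.5; cx_2 = 3; cy_2 = 2.5; w_2 = 1; d_2 = 1.5; h_2 = 1; cx_3 = 4.5; cy_3 = 2; cz_3 = 1; h_3 = 3.5; cx_4 = 2.5; cy_4 = 2; cz_4 = 3.5; r_4 = 1; cx_5 = 5.5; cy_5 = 6.5; cz_5 = 5.5; cx_6 = 2; cy_6 = 1; cz_6 = 5.5; r_6 = 1; cx_7 = 1.5; cy_7 = 4.5; cz_7 = 3.5; r_7 = 1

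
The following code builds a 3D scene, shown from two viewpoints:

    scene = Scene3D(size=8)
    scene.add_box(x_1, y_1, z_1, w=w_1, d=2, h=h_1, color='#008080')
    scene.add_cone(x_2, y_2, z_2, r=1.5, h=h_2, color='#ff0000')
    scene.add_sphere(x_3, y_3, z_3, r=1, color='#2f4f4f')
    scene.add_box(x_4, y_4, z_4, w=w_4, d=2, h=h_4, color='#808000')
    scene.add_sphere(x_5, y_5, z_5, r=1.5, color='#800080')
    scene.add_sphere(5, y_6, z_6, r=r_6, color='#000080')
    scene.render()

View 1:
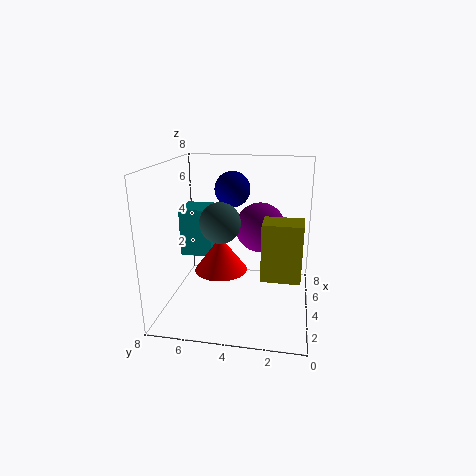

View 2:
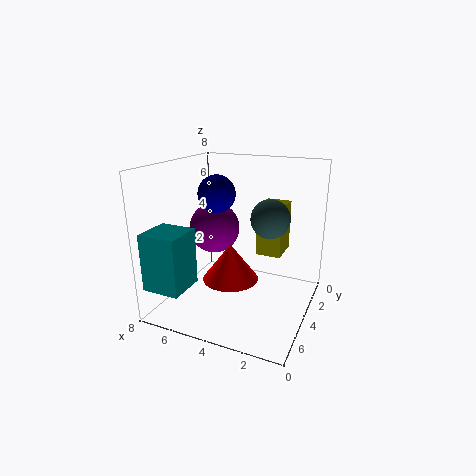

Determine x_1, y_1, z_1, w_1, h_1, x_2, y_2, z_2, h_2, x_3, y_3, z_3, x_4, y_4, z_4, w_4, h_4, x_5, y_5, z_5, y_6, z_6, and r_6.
x_1 = 5.5
y_1 = 6
z_1 = 2
w_1 = 2
h_1 = 3
x_2 = 4
y_2 = 5
z_2 = 2
h_2 = 2
x_3 = 2
y_3 = 4.5
z_3 = 5.5
x_4 = 2
y_4 = 0.5
z_4 = 2.5
w_4 = 1.5
h_4 = 3
x_5 = 6
y_5 = 3
z_5 = 4
y_6 = 4.5
z_6 = 6.5
r_6 = 1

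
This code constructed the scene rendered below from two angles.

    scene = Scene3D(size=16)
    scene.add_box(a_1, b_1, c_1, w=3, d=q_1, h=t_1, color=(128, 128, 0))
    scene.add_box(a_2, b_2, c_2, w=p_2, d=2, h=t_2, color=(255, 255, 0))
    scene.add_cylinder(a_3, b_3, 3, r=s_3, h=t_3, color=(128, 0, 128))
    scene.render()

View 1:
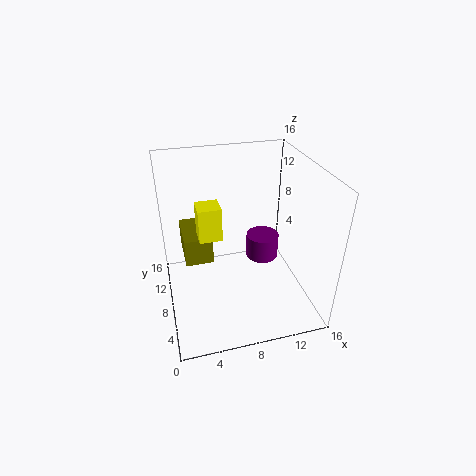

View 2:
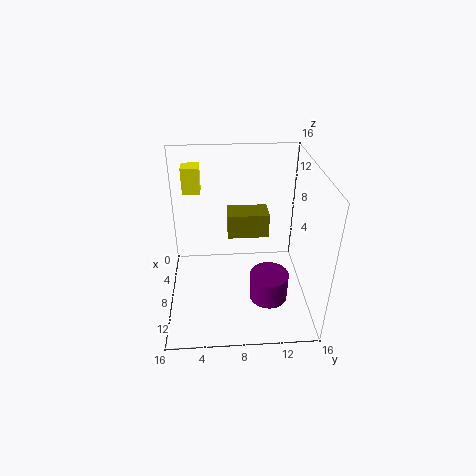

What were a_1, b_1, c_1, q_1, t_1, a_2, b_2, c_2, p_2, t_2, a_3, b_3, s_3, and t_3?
a_1 = 2, b_1 = 7, c_1 = 6, q_1 = 5, t_1 = 3, a_2 = 3, b_2 = 2, c_2 = 12, p_2 = 2, t_2 = 3, a_3 = 12, b_3 = 11, s_3 = 2, t_3 = 3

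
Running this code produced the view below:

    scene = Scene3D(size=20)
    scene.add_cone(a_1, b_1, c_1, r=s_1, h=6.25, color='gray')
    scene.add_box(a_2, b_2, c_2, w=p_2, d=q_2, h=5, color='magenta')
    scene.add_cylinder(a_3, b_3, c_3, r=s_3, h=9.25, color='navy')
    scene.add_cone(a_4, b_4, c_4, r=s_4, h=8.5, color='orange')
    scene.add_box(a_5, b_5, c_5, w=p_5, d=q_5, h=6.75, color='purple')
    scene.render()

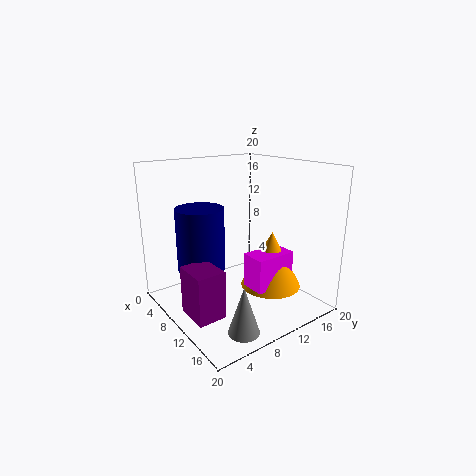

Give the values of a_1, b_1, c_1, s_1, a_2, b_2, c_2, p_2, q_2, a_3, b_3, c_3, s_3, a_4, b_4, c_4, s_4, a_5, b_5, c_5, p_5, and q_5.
a_1 = 17
b_1 = 5.75
c_1 = 0.5
s_1 = 2
a_2 = 9.75
b_2 = 11.25
c_2 = 2.25
p_2 = 3.75
q_2 = 6.25
a_3 = 5.25
b_3 = 6.75
c_3 = 4.5
s_3 = 3.5
a_4 = 11
b_4 = 15.5
c_4 = 1.5
s_4 = 4.5
a_5 = 7.75
b_5 = 2
c_5 = 0.25
p_5 = 5
q_5 = 4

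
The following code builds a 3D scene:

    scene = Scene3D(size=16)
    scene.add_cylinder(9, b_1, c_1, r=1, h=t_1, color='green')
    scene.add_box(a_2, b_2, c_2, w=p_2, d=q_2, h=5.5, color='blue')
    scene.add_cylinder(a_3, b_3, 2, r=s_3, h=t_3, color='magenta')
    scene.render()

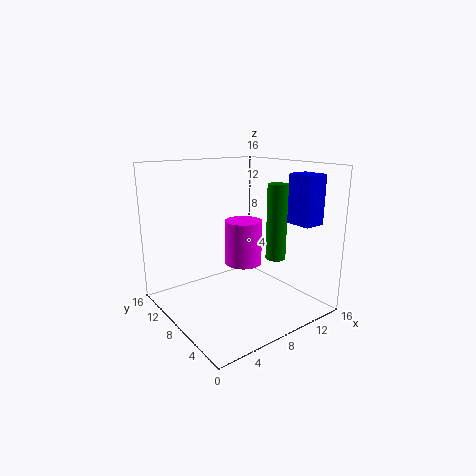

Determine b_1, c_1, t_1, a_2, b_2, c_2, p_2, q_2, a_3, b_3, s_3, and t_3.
b_1 = 3; c_1 = 7; t_1 = 7.5; a_2 = 13; b_2 = 2.5; c_2 = 9.5; p_2 = 2.5; q_2 = 3; a_3 = 13; b_3 = 13.5; s_3 = 2.5; t_3 = 6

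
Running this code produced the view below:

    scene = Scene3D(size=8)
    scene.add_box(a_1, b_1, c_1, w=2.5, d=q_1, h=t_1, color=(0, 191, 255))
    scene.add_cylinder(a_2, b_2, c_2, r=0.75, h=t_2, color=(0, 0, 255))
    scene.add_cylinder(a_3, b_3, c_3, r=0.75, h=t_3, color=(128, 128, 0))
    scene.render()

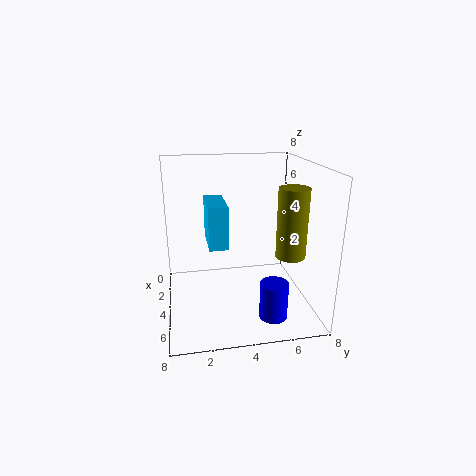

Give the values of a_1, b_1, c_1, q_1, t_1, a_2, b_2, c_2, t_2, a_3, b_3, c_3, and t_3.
a_1 = 3
b_1 = 2.25
c_1 = 4
q_1 = 1
t_1 = 2.25
a_2 = 6.25
b_2 = 5.5
c_2 = 0.25
t_2 = 2
a_3 = 6.25
b_3 = 6.25
c_3 = 3.75
t_3 = 3.5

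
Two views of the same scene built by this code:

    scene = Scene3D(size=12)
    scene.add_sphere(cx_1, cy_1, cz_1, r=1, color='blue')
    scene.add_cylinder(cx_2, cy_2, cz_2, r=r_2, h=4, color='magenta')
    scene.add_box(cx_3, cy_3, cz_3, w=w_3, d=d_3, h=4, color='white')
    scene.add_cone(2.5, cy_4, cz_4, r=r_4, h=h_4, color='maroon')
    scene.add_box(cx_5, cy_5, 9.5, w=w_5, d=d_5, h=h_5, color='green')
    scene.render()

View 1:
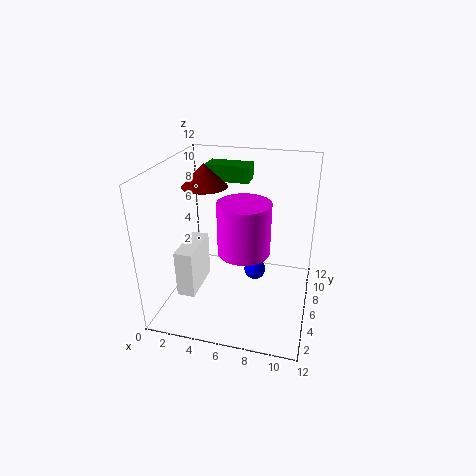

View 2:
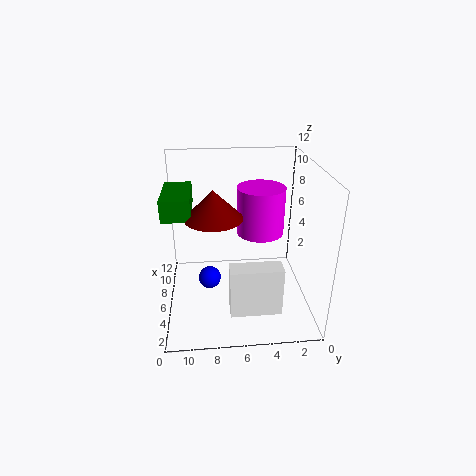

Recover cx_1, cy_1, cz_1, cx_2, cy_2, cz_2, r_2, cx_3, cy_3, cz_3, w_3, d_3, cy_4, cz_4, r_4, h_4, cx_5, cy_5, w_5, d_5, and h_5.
cx_1 = 7
cy_1 = 8.5
cz_1 = 1.5
cx_2 = 7
cy_2 = 4
cz_2 = 6
r_2 = 2
cx_3 = 1.5
cy_3 = 3
cz_3 = 1.5
w_3 = 1.5
d_3 = 4
cy_4 = 8
cz_4 = 9.5
r_4 = 2
h_4 = 2
cx_5 = 2
cy_5 = 9.5
w_5 = 4
d_5 = 2
h_5 = 1.5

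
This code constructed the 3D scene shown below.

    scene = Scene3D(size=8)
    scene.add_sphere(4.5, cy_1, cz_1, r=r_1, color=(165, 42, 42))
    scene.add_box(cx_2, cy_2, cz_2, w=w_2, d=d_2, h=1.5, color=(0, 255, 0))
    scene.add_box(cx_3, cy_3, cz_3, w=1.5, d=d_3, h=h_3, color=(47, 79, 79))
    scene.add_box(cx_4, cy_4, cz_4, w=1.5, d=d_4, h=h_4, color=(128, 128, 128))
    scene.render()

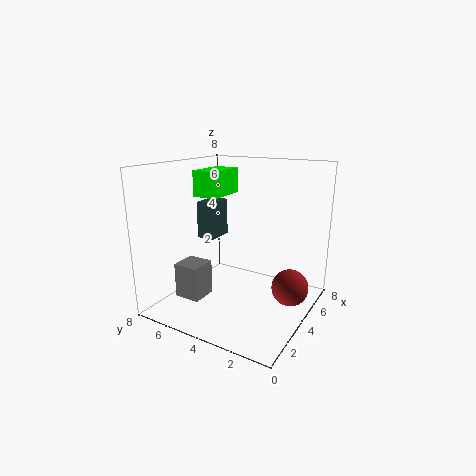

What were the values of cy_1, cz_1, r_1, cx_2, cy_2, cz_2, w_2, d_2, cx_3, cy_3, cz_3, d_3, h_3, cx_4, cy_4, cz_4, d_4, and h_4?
cy_1 = 1; cz_1 = 1.5; r_1 = 1; cx_2 = 4; cy_2 = 5.5; cz_2 = 6; w_2 = 2.5; d_2 = 1.5; cx_3 = 3; cy_3 = 5; cz_3 = 4; d_3 = 1; h_3 = 2; cx_4 = 2; cy_4 = 5.5; cz_4 = 0.5; d_4 = 1.5; h_4 = 2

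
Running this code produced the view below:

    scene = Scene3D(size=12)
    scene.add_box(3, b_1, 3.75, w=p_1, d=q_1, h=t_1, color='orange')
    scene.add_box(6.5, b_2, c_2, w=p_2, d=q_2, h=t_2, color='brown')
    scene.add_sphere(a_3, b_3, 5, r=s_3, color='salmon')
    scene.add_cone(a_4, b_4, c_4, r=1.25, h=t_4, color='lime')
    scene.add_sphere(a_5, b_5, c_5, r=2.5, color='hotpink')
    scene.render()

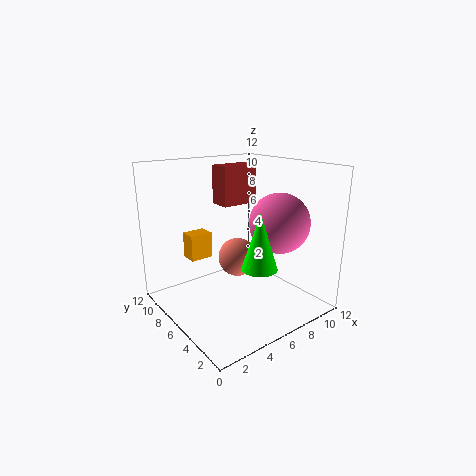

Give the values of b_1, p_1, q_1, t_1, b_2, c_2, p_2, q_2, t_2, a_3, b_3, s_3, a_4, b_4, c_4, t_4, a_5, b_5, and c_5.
b_1 = 8.5
p_1 = 2
q_1 = 1.5
t_1 = 2.25
b_2 = 8.5
c_2 = 8
p_2 = 3.5
q_2 = 2
t_2 = 3.5
a_3 = 5
b_3 = 4.75
s_3 = 1.5
a_4 = 4.25
b_4 = 1.25
c_4 = 5.5
t_4 = 4
a_5 = 8.75
b_5 = 4
c_5 = 7.25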